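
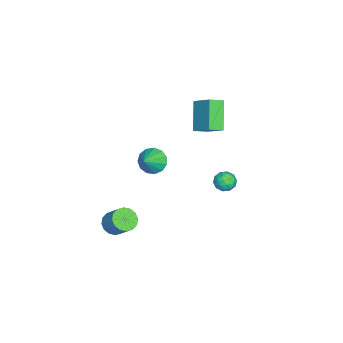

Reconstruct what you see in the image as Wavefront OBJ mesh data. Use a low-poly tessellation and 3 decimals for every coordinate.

v 0.534 -1.935 0.841
v 1.061 -2.157 0.083
v 1.766 -2.145 1.759
v 1.104 -1.627 0.147
v 0.965 -1.195 0.431
v 0.69 -0.998 0.846
v 0.365 -1.099 1.259
v 0.094 -1.466 1.54
v -0.038 -1.981 1.599
v 0.013 -2.482 1.417
v 0.228 -2.81 1.053
v 0.541 -2.86 0.621
v 0.852 -2.616 0.26
v 2.078 -3.931 -4.321
v 2.821 -4.361 -4.376
v 3.404 -3.499 -3.255
v 2.662 -3.069 -3.199
v 2.863 -4.021 -4.66
v 3.447 -3.159 -3.539
v 2.695 -3.656 -4.853
v 3.279 -2.794 -3.732
v 2.362 -3.365 -4.903
v 2.946 -2.503 -3.782
v 1.953 -3.226 -4.797
v 2.536 -2.364 -3.676
v 1.577 -3.276 -4.563
v 2.161 -2.414 -3.442
v 1.336 -3.501 -4.265
v 1.919 -2.639 -3.144
v 1.293 -3.841 -3.981
v 1.877 -2.979 -2.86
v 1.461 -4.206 -3.788
v 2.045 -3.344 -2.667
v 1.794 -4.497 -3.738
v 2.378 -3.635 -2.617
v 2.204 -4.636 -3.844
v 2.787 -3.774 -2.723
v 2.579 -4.586 -4.078
v 3.163 -3.724 -2.957
v 0.727 2.95 0.876
v 1.35 3.278 1.123
v 1.39 2.202 0.197
v 2.013 2.53 0.444
v 1.6 2.116 0.908
v 1.19 2.578 1.327
v 1.55 2.902 -0.007
v 1.14 3.364 0.412
v 1.859 3.248 0.577
v 1.89 2.762 1.143
v 0.85 2.718 0.177
v 0.881 2.232 0.743
v 0.98 3.18 1.059
v 1.76 2.3 0.261
v 1.517 2.057 0.534
v 1.883 2.25 0.679
v 0.886 2.768 1.179
v 1.253 2.961 1.325
v 1.399 2.278 1.198
v 1.487 2.519 -0.005
v 1.854 2.712 0.141
v 0.857 3.23 0.641
v 1.223 3.423 0.786
v 1.341 3.202 0.122
v 1.646 3.355 0.884
v 2.035 2.915 0.485
v 1.763 3.134 0.219
v 1.522 3.406 0.466
v 1.664 3.069 1.216
v 2.053 2.63 0.817
v 1.811 2.386 1.09
v 1.57 2.658 1.336
v 1.963 3.052 0.895
v 0.687 2.85 0.503
v 1.076 2.411 0.104
v 1.17 2.822 -0.016
v 0.929 3.094 0.23
v 0.705 2.565 0.835
v 1.094 2.125 0.436
v 1.218 2.074 0.854
v 0.977 2.346 1.101
v 0.777 2.428 0.425
v -3.391 0.473 3.788
v -2.572 1.653 4.806
v -1.94 0.825 2.214
v -1.122 2.005 3.231
v -2.798 -0.265 4.169
v -1.98 0.915 5.186
v -1.348 0.087 2.594
v -0.529 1.267 3.612
f 2 1 4
f 2 4 3
f 4 1 5
f 4 5 3
f 5 1 6
f 5 6 3
f 6 1 7
f 6 7 3
f 7 1 8
f 7 8 3
f 8 1 9
f 8 9 3
f 9 1 10
f 9 10 3
f 10 1 11
f 10 11 3
f 11 1 12
f 11 12 3
f 12 1 13
f 12 13 3
f 13 1 2
f 13 2 3
f 15 14 18
f 15 18 16
f 16 18 19
f 16 19 17
f 18 14 20
f 18 20 19
f 19 20 21
f 19 21 17
f 20 14 22
f 20 22 21
f 21 22 23
f 21 23 17
f 22 14 24
f 22 24 23
f 23 24 25
f 23 25 17
f 24 14 26
f 24 26 25
f 25 26 27
f 25 27 17
f 26 14 28
f 26 28 27
f 27 28 29
f 27 29 17
f 28 14 30
f 28 30 29
f 29 30 31
f 29 31 17
f 30 14 32
f 30 32 31
f 31 32 33
f 31 33 17
f 32 14 34
f 32 34 33
f 33 34 35
f 33 35 17
f 34 14 36
f 34 36 35
f 35 36 37
f 35 37 17
f 36 14 38
f 36 38 37
f 37 38 39
f 37 39 17
f 38 14 15
f 38 15 39
f 39 15 16
f 39 16 17
f 40 77 56
f 77 51 80
f 56 80 45
f 77 80 56
f 40 56 52
f 56 45 57
f 52 57 41
f 56 57 52
f 40 52 61
f 52 41 62
f 61 62 47
f 52 62 61
f 40 61 73
f 61 47 76
f 73 76 50
f 61 76 73
f 40 73 77
f 73 50 81
f 77 81 51
f 73 81 77
f 41 57 68
f 57 45 71
f 68 71 49
f 57 71 68
f 45 80 58
f 80 51 79
f 58 79 44
f 80 79 58
f 51 81 78
f 81 50 74
f 78 74 42
f 81 74 78
f 50 76 75
f 76 47 63
f 75 63 46
f 76 63 75
f 47 62 67
f 62 41 64
f 67 64 48
f 62 64 67
f 43 69 55
f 69 49 70
f 55 70 44
f 69 70 55
f 43 55 53
f 55 44 54
f 53 54 42
f 55 54 53
f 43 53 60
f 53 42 59
f 60 59 46
f 53 59 60
f 43 60 65
f 60 46 66
f 65 66 48
f 60 66 65
f 43 65 69
f 65 48 72
f 69 72 49
f 65 72 69
f 44 70 58
f 70 49 71
f 58 71 45
f 70 71 58
f 42 54 78
f 54 44 79
f 78 79 51
f 54 79 78
f 46 59 75
f 59 42 74
f 75 74 50
f 59 74 75
f 48 66 67
f 66 46 63
f 67 63 47
f 66 63 67
f 49 72 68
f 72 48 64
f 68 64 41
f 72 64 68
f 83 85 82
f 86 83 82
f 82 85 84
f 84 86 82
f 83 89 85
f 87 83 86
f 87 89 83
f 85 89 84
f 88 86 84
f 84 89 88
f 88 87 86
f 89 87 88



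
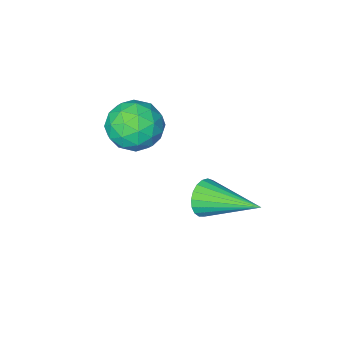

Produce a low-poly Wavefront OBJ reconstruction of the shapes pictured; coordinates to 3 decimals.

v 2.465 -2.179 -1.959
v 3.217 -1.682 -1.751
v 3.303 -3.418 -2.029
v 4.055 -2.921 -1.821
v 3.398 -3.056 -1.183
v 2.88 -2.29 -1.14
v 3.64 -2.81 -2.64
v 3.122 -2.044 -2.597
v 3.943 -2.072 -2.172
v 3.794 -2.224 -1.271
v 2.726 -2.876 -2.509
v 2.577 -3.028 -1.608
v 2.767 -1.822 -1.849
v 3.753 -3.278 -1.931
v 3.367 -3.357 -1.556
v 3.809 -3.065 -1.434
v 2.57 -2.179 -1.49
v 3.012 -1.887 -1.367
v 3.118 -2.694 -1.034
v 3.508 -3.213 -2.413
v 3.95 -2.921 -2.29
v 2.711 -2.035 -2.346
v 3.153 -1.743 -2.224
v 3.402 -2.406 -2.746
v 3.636 -1.759 -1.974
v 4.129 -2.487 -2.015
v 3.885 -2.422 -2.497
v 3.58 -1.972 -2.471
v 3.549 -1.848 -1.445
v 4.041 -2.576 -1.486
v 3.655 -2.655 -1.111
v 3.351 -2.205 -1.085
v 3.975 -2.077 -1.692
v 2.479 -2.524 -2.294
v 2.971 -3.252 -2.335
v 3.169 -2.895 -2.695
v 2.865 -2.445 -2.669
v 2.391 -2.613 -1.765
v 2.884 -3.341 -1.806
v 2.94 -3.128 -1.309
v 2.635 -2.678 -1.283
v 2.545 -3.023 -2.088
v 2.278 -0.357 -3.984
v 2.462 -0.074 -4.539
v 1.502 1.337 -3.376
v 2.215 -0.164 -4.601
v 1.979 -0.288 -4.557
v 1.795 -0.424 -4.413
v 1.694 -0.549 -4.196
v 1.694 -0.64 -3.941
v 1.796 -0.682 -3.694
v 1.98 -0.668 -3.497
v 2.216 -0.6 -3.384
v 2.463 -0.491 -3.375
v 2.678 -0.358 -3.471
v 2.824 -0.225 -3.656
v 2.875 -0.115 -3.897
v 2.823 -0.046 -4.154
v 2.677 -0.032 -4.381
f 1 38 17
f 38 12 41
f 17 41 6
f 38 41 17
f 1 17 13
f 17 6 18
f 13 18 2
f 17 18 13
f 1 13 22
f 13 2 23
f 22 23 8
f 13 23 22
f 1 22 34
f 22 8 37
f 34 37 11
f 22 37 34
f 1 34 38
f 34 11 42
f 38 42 12
f 34 42 38
f 2 18 29
f 18 6 32
f 29 32 10
f 18 32 29
f 6 41 19
f 41 12 40
f 19 40 5
f 41 40 19
f 12 42 39
f 42 11 35
f 39 35 3
f 42 35 39
f 11 37 36
f 37 8 24
f 36 24 7
f 37 24 36
f 8 23 28
f 23 2 25
f 28 25 9
f 23 25 28
f 4 30 16
f 30 10 31
f 16 31 5
f 30 31 16
f 4 16 14
f 16 5 15
f 14 15 3
f 16 15 14
f 4 14 21
f 14 3 20
f 21 20 7
f 14 20 21
f 4 21 26
f 21 7 27
f 26 27 9
f 21 27 26
f 4 26 30
f 26 9 33
f 30 33 10
f 26 33 30
f 5 31 19
f 31 10 32
f 19 32 6
f 31 32 19
f 3 15 39
f 15 5 40
f 39 40 12
f 15 40 39
f 7 20 36
f 20 3 35
f 36 35 11
f 20 35 36
f 9 27 28
f 27 7 24
f 28 24 8
f 27 24 28
f 10 33 29
f 33 9 25
f 29 25 2
f 33 25 29
f 44 43 46
f 44 46 45
f 46 43 47
f 46 47 45
f 47 43 48
f 47 48 45
f 48 43 49
f 48 49 45
f 49 43 50
f 49 50 45
f 50 43 51
f 50 51 45
f 51 43 52
f 51 52 45
f 52 43 53
f 52 53 45
f 53 43 54
f 53 54 45
f 54 43 55
f 54 55 45
f 55 43 56
f 55 56 45
f 56 43 57
f 56 57 45
f 57 43 58
f 57 58 45
f 58 43 59
f 58 59 45
f 59 43 44
f 59 44 45



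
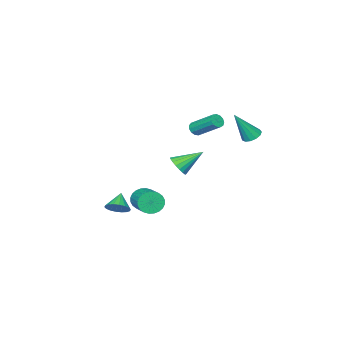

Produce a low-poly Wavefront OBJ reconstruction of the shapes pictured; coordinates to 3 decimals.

v -2.996 2.78 1.377
v -2.439 2.837 1.089
v -2.044 2.32 3.123
v -2.518 3.158 1.217
v -2.75 3.359 1.396
v -3.059 3.377 1.569
v -3.348 3.204 1.681
v -3.526 2.897 1.697
v -3.535 2.553 1.612
v -3.373 2.281 1.452
v -3.091 2.167 1.268
v -2.779 2.247 1.119
v -2.536 2.497 1.052
v -3.601 -2.255 0.063
v -3.28 -1.997 -0.238
v -3.498 -0.447 0.856
v -3.819 -0.705 1.157
v -3.542 -1.957 -0.347
v -3.761 -0.407 0.747
v -3.824 -2.012 -0.326
v -4.042 -0.462 0.768
v -4.034 -2.144 -0.182
v -4.253 -0.593 0.913
v -4.107 -2.311 0.041
v -4.326 -0.761 1.135
v -4.019 -2.46 0.27
v -4.238 -0.91 1.364
v -3.799 -2.544 0.433
v -4.017 -0.994 1.528
v -3.515 -2.537 0.479
v -3.734 -0.987 1.573
v -3.259 -2.44 0.393
v -3.477 -0.89 1.487
v -3.111 -2.284 0.202
v -3.329 -0.734 1.296
v -3.119 -2.119 -0.033
v -3.337 -0.569 1.061
v -2.17 -2.247 -2.511
v -1.614 -1.86 -2.144
v -3.41 -1.433 -1.489
v -1.693 -1.652 -2.404
v -1.865 -1.562 -2.686
v -2.099 -1.607 -2.933
v -2.346 -1.778 -3.096
v -2.559 -2.043 -3.144
v -2.694 -2.348 -3.066
v -2.726 -2.633 -2.878
v -2.648 -2.841 -2.617
v -2.475 -2.931 -2.336
v -2.242 -2.886 -2.088
v -1.995 -2.715 -1.925
v -1.782 -2.45 -1.878
v -1.646 -2.145 -1.956
v 3.586 1.049 -1.955
v 3.824 0.695 -1.327
v 4.553 2.056 -0.836
v 4.314 2.411 -1.465
v 4.049 0.642 -1.512
v 4.778 2.003 -1.022
v 4.204 0.65 -1.765
v 4.932 2.011 -1.275
v 4.264 0.719 -2.047
v 4.993 2.08 -1.557
v 4.221 0.839 -2.315
v 4.95 2.2 -1.825
v 4.081 0.99 -2.528
v 4.81 2.352 -2.038
v 3.866 1.151 -2.654
v 4.595 2.512 -2.164
v 3.608 1.296 -2.674
v 4.337 2.657 -2.183
v 3.347 1.404 -2.584
v 4.076 2.765 -2.093
v 3.122 1.457 -2.398
v 3.851 2.818 -1.908
v 2.968 1.449 -2.145
v 3.696 2.81 -1.655
v 2.907 1.38 -1.863
v 3.636 2.741 -1.373
v 2.95 1.26 -1.595
v 3.679 2.621 -1.105
v 3.09 1.108 -1.382
v 3.819 2.47 -0.892
v 3.305 0.948 -1.256
v 4.034 2.309 -0.766
v 3.563 0.803 -1.237
v 4.292 2.164 -0.746
v 2.487 -2.312 -4.33
v 2.952 -2.123 -3.772
v 1.753 -2.808 -3.55
v 2.75 -1.858 -3.794
v 2.496 -1.683 -3.921
v 2.24 -1.632 -4.129
v 2.033 -1.716 -4.377
v 1.916 -1.918 -4.616
v 1.912 -2.198 -4.798
v 2.022 -2.5 -4.887
v 2.224 -2.765 -4.866
v 2.478 -2.94 -4.739
v 2.733 -2.991 -4.53
v 2.94 -2.907 -4.282
v 3.057 -2.706 -4.044
v 3.062 -2.426 -3.862
f 2 1 4
f 2 4 3
f 4 1 5
f 4 5 3
f 5 1 6
f 5 6 3
f 6 1 7
f 6 7 3
f 7 1 8
f 7 8 3
f 8 1 9
f 8 9 3
f 9 1 10
f 9 10 3
f 10 1 11
f 10 11 3
f 11 1 12
f 11 12 3
f 12 1 13
f 12 13 3
f 13 1 2
f 13 2 3
f 15 14 18
f 15 18 16
f 16 18 19
f 16 19 17
f 18 14 20
f 18 20 19
f 19 20 21
f 19 21 17
f 20 14 22
f 20 22 21
f 21 22 23
f 21 23 17
f 22 14 24
f 22 24 23
f 23 24 25
f 23 25 17
f 24 14 26
f 24 26 25
f 25 26 27
f 25 27 17
f 26 14 28
f 26 28 27
f 27 28 29
f 27 29 17
f 28 14 30
f 28 30 29
f 29 30 31
f 29 31 17
f 30 14 32
f 30 32 31
f 31 32 33
f 31 33 17
f 32 14 34
f 32 34 33
f 33 34 35
f 33 35 17
f 34 14 36
f 34 36 35
f 35 36 37
f 35 37 17
f 36 14 15
f 36 15 37
f 37 15 16
f 37 16 17
f 39 38 41
f 39 41 40
f 41 38 42
f 41 42 40
f 42 38 43
f 42 43 40
f 43 38 44
f 43 44 40
f 44 38 45
f 44 45 40
f 45 38 46
f 45 46 40
f 46 38 47
f 46 47 40
f 47 38 48
f 47 48 40
f 48 38 49
f 48 49 40
f 49 38 50
f 49 50 40
f 50 38 51
f 50 51 40
f 51 38 52
f 51 52 40
f 52 38 53
f 52 53 40
f 53 38 39
f 53 39 40
f 55 54 58
f 55 58 56
f 56 58 59
f 56 59 57
f 58 54 60
f 58 60 59
f 59 60 61
f 59 61 57
f 60 54 62
f 60 62 61
f 61 62 63
f 61 63 57
f 62 54 64
f 62 64 63
f 63 64 65
f 63 65 57
f 64 54 66
f 64 66 65
f 65 66 67
f 65 67 57
f 66 54 68
f 66 68 67
f 67 68 69
f 67 69 57
f 68 54 70
f 68 70 69
f 69 70 71
f 69 71 57
f 70 54 72
f 70 72 71
f 71 72 73
f 71 73 57
f 72 54 74
f 72 74 73
f 73 74 75
f 73 75 57
f 74 54 76
f 74 76 75
f 75 76 77
f 75 77 57
f 76 54 78
f 76 78 77
f 77 78 79
f 77 79 57
f 78 54 80
f 78 80 79
f 79 80 81
f 79 81 57
f 80 54 82
f 80 82 81
f 81 82 83
f 81 83 57
f 82 54 84
f 82 84 83
f 83 84 85
f 83 85 57
f 84 54 86
f 84 86 85
f 85 86 87
f 85 87 57
f 86 54 55
f 86 55 87
f 87 55 56
f 87 56 57
f 89 88 91
f 89 91 90
f 91 88 92
f 91 92 90
f 92 88 93
f 92 93 90
f 93 88 94
f 93 94 90
f 94 88 95
f 94 95 90
f 95 88 96
f 95 96 90
f 96 88 97
f 96 97 90
f 97 88 98
f 97 98 90
f 98 88 99
f 98 99 90
f 99 88 100
f 99 100 90
f 100 88 101
f 100 101 90
f 101 88 102
f 101 102 90
f 102 88 103
f 102 103 90
f 103 88 89
f 103 89 90



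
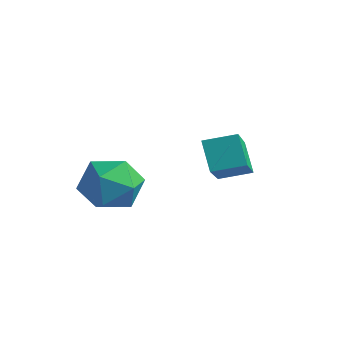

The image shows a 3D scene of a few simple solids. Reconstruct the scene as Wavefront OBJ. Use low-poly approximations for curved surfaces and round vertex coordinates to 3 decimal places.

v -0.554 3.372 1.035
v 0.51 2.049 2.167
v -1.132 3.616 1.865
v -0.068 2.293 2.996
v 0.068 4.067 1.264
v 1.132 2.744 2.395
v -0.51 4.311 2.093
v 0.554 2.988 3.225
v -2.624 1.815 0.328
v -1.911 2.01 0.968
v -2.749 0.35 0.912
v -2.036 0.545 1.552
v -2.906 0.981 1.642
v -2.829 1.887 1.281
v -1.831 0.473 0.599
v -1.754 1.379 0.238
v -1.421 1.18 1.136
v -2.086 1.494 1.781
v -2.574 0.866 0.099
v -3.239 1.18 0.744
f 2 4 1
f 5 2 1
f 1 4 3
f 3 5 1
f 2 8 4
f 6 2 5
f 6 8 2
f 4 8 3
f 7 5 3
f 3 8 7
f 7 6 5
f 8 6 7
f 9 20 14
f 9 14 10
f 9 10 16
f 9 16 19
f 9 19 20
f 10 14 18
f 14 20 13
f 20 19 11
f 19 16 15
f 16 10 17
f 12 18 13
f 12 13 11
f 12 11 15
f 12 15 17
f 12 17 18
f 13 18 14
f 11 13 20
f 15 11 19
f 17 15 16
f 18 17 10



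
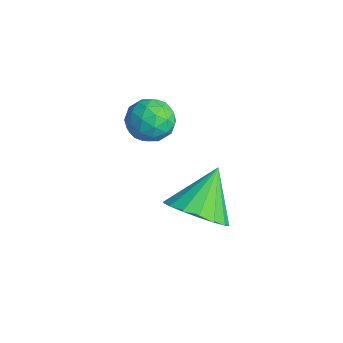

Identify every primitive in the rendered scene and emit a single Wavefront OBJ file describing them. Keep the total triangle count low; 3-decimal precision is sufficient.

v -4.019 -3.089 2.42
v -3.552 -3.562 2.057
v -4.208 -3.938 3.283
v -3.741 -4.411 2.92
v -3.466 -3.792 3.257
v -3.349 -3.267 2.724
v -4.411 -4.233 2.616
v -4.294 -3.708 2.083
v -3.794 -4.269 2.178
v -3.21 -3.996 2.575
v -4.55 -3.504 2.765
v -3.966 -3.231 3.162
v -3.769 -3.251 2.163
v -3.991 -4.249 3.177
v -3.829 -3.885 3.375
v -3.555 -4.163 3.162
v -3.65 -3.078 2.555
v -3.375 -3.355 2.342
v -3.324 -3.49 3.047
v -4.385 -4.145 2.998
v -4.11 -4.422 2.785
v -4.205 -3.337 2.178
v -3.931 -3.615 1.965
v -4.436 -4.01 2.293
v -3.637 -3.944 2.021
v -3.748 -4.443 2.528
v -4.142 -4.339 2.349
v -4.073 -4.03 2.036
v -3.293 -3.784 2.254
v -3.404 -4.283 2.761
v -3.243 -3.919 2.959
v -3.174 -3.61 2.646
v -3.436 -4.199 2.325
v -4.356 -3.217 2.579
v -4.467 -3.716 3.086
v -4.586 -3.89 2.694
v -4.517 -3.581 2.381
v -4.012 -3.057 2.812
v -4.123 -3.556 3.319
v -3.687 -3.47 3.304
v -3.618 -3.161 2.991
v -4.324 -3.301 3.015
v -0.95 -3.868 1.148
v -0.299 -3.207 0.901
v -1.53 -2.892 2.232
v -0.657 -3.116 0.628
v -1.082 -3.198 0.474
v -1.477 -3.433 0.474
v -1.751 -3.768 0.629
v -1.841 -4.125 0.902
v -1.728 -4.424 1.232
v -1.436 -4.596 1.543
v -1.033 -4.6 1.763
v -0.61 -4.437 1.843
v -0.266 -4.144 1.763
v -0.078 -3.787 1.542
v -0.09 -3.449 1.231
f 1 38 17
f 38 12 41
f 17 41 6
f 38 41 17
f 1 17 13
f 17 6 18
f 13 18 2
f 17 18 13
f 1 13 22
f 13 2 23
f 22 23 8
f 13 23 22
f 1 22 34
f 22 8 37
f 34 37 11
f 22 37 34
f 1 34 38
f 34 11 42
f 38 42 12
f 34 42 38
f 2 18 29
f 18 6 32
f 29 32 10
f 18 32 29
f 6 41 19
f 41 12 40
f 19 40 5
f 41 40 19
f 12 42 39
f 42 11 35
f 39 35 3
f 42 35 39
f 11 37 36
f 37 8 24
f 36 24 7
f 37 24 36
f 8 23 28
f 23 2 25
f 28 25 9
f 23 25 28
f 4 30 16
f 30 10 31
f 16 31 5
f 30 31 16
f 4 16 14
f 16 5 15
f 14 15 3
f 16 15 14
f 4 14 21
f 14 3 20
f 21 20 7
f 14 20 21
f 4 21 26
f 21 7 27
f 26 27 9
f 21 27 26
f 4 26 30
f 26 9 33
f 30 33 10
f 26 33 30
f 5 31 19
f 31 10 32
f 19 32 6
f 31 32 19
f 3 15 39
f 15 5 40
f 39 40 12
f 15 40 39
f 7 20 36
f 20 3 35
f 36 35 11
f 20 35 36
f 9 27 28
f 27 7 24
f 28 24 8
f 27 24 28
f 10 33 29
f 33 9 25
f 29 25 2
f 33 25 29
f 44 43 46
f 44 46 45
f 46 43 47
f 46 47 45
f 47 43 48
f 47 48 45
f 48 43 49
f 48 49 45
f 49 43 50
f 49 50 45
f 50 43 51
f 50 51 45
f 51 43 52
f 51 52 45
f 52 43 53
f 52 53 45
f 53 43 54
f 53 54 45
f 54 43 55
f 54 55 45
f 55 43 56
f 55 56 45
f 56 43 57
f 56 57 45
f 57 43 44
f 57 44 45



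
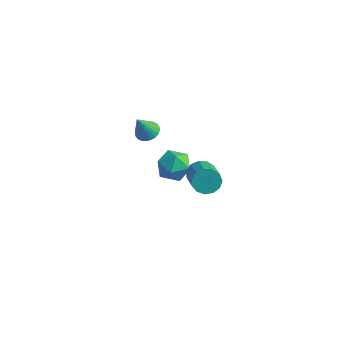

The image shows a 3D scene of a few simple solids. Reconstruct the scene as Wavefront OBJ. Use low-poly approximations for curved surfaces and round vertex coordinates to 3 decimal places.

v -3.566 0.639 0.403
v -2.802 0.485 0.377
v -3.674 -0.159 1.957
v -2.804 0.756 0.516
v -2.921 1.009 0.637
v -3.136 1.205 0.724
v -3.418 1.316 0.761
v -3.721 1.323 0.744
v -4.002 1.227 0.675
v -4.215 1.04 0.565
v -4.331 0.793 0.43
v -4.329 0.522 0.291
v -4.212 0.269 0.169
v -3.997 0.073 0.083
v -3.715 -0.038 0.045
v -3.412 -0.045 0.062
v -3.131 0.051 0.131
v -2.917 0.238 0.242
v 3.188 -2.649 2.654
v 3.811 -2.274 2.213
v 5.154 -3.456 3.105
v 4.532 -3.831 3.546
v 3.763 -2.023 2.618
v 5.106 -3.206 3.511
v 3.532 -1.971 3.035
v 4.875 -3.154 3.927
v 3.192 -2.134 3.33
v 4.536 -3.317 4.223
v 2.851 -2.461 3.411
v 4.195 -3.643 4.303
v 2.617 -2.847 3.251
v 3.961 -4.029 4.144
v 2.564 -3.17 2.902
v 3.908 -4.353 3.794
v 2.71 -3.328 2.474
v 4.053 -4.511 3.366
v 3.007 -3.27 2.103
v 4.351 -4.453 2.995
v 3.362 -3.015 1.907
v 4.706 -4.198 2.799
v 3.662 -2.643 1.948
v 5.005 -3.826 2.84
v -2.588 0.459 -1.866
v -2.26 0.973 -0.847
v -0.74 0.207 -2.333
v -0.412 0.721 -1.314
v -0.936 -0.345 -1.3
v -2.078 -0.189 -1.011
v -0.922 1.369 -2.169
v -2.064 1.525 -1.88
v -1.23 1.536 -1.033
v -1.239 0.476 -0.496
v -1.761 0.704 -2.684
v -1.77 -0.356 -2.147
f 2 1 4
f 2 4 3
f 4 1 5
f 4 5 3
f 5 1 6
f 5 6 3
f 6 1 7
f 6 7 3
f 7 1 8
f 7 8 3
f 8 1 9
f 8 9 3
f 9 1 10
f 9 10 3
f 10 1 11
f 10 11 3
f 11 1 12
f 11 12 3
f 12 1 13
f 12 13 3
f 13 1 14
f 13 14 3
f 14 1 15
f 14 15 3
f 15 1 16
f 15 16 3
f 16 1 17
f 16 17 3
f 17 1 18
f 17 18 3
f 18 1 2
f 18 2 3
f 20 19 23
f 20 23 21
f 21 23 24
f 21 24 22
f 23 19 25
f 23 25 24
f 24 25 26
f 24 26 22
f 25 19 27
f 25 27 26
f 26 27 28
f 26 28 22
f 27 19 29
f 27 29 28
f 28 29 30
f 28 30 22
f 29 19 31
f 29 31 30
f 30 31 32
f 30 32 22
f 31 19 33
f 31 33 32
f 32 33 34
f 32 34 22
f 33 19 35
f 33 35 34
f 34 35 36
f 34 36 22
f 35 19 37
f 35 37 36
f 36 37 38
f 36 38 22
f 37 19 39
f 37 39 38
f 38 39 40
f 38 40 22
f 39 19 41
f 39 41 40
f 40 41 42
f 40 42 22
f 41 19 20
f 41 20 42
f 42 20 21
f 42 21 22
f 43 54 48
f 43 48 44
f 43 44 50
f 43 50 53
f 43 53 54
f 44 48 52
f 48 54 47
f 54 53 45
f 53 50 49
f 50 44 51
f 46 52 47
f 46 47 45
f 46 45 49
f 46 49 51
f 46 51 52
f 47 52 48
f 45 47 54
f 49 45 53
f 51 49 50
f 52 51 44



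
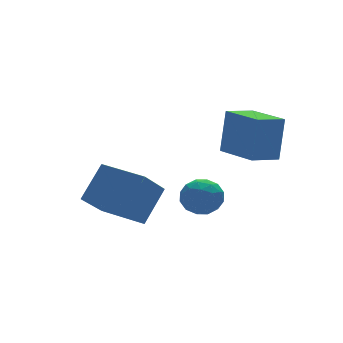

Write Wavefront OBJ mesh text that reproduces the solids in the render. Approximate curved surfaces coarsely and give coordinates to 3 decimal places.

v 0.446 2.514 -1.811
v 1.188 2.398 -1.153
v -0.188 1.102 -1.347
v 0.554 0.986 -0.689
v -0.134 1.695 -0.545
v 0.258 2.568 -0.832
v 0.742 0.932 -1.668
v 1.134 1.805 -1.955
v 1.371 1.42 -1.064
v 0.829 1.891 -0.37
v 0.171 1.609 -2.13
v -0.371 2.08 -1.436
v 0.873 2.58 -1.523
v 0.127 0.92 -0.977
v -0.277 1.337 -0.893
v 0.159 1.268 -0.506
v 0.326 2.68 -1.334
v 0.762 2.612 -0.947
v -0.015 2.198 -0.59
v 0.238 0.888 -1.553
v 0.674 0.82 -1.166
v 0.841 2.232 -1.994
v 1.277 2.163 -1.607
v 1.015 1.302 -1.91
v 1.416 1.937 -1.084
v 1.044 1.107 -0.811
v 1.155 1.075 -1.386
v 1.385 1.588 -1.555
v 1.098 2.214 -0.676
v 0.725 1.384 -0.403
v 0.321 1.801 -0.318
v 0.551 2.314 -0.487
v 1.206 1.639 -0.624
v 0.275 2.116 -2.097
v -0.098 1.286 -1.824
v 0.449 1.186 -2.013
v 0.679 1.699 -2.182
v -0.044 2.393 -1.689
v -0.416 1.563 -1.416
v -0.385 1.912 -0.945
v -0.155 2.425 -1.114
v -0.206 1.861 -1.876
v 0.824 -1.538 2.269
v 1.284 -1.204 4.291
v 0.626 0.541 1.97
v 1.086 0.876 3.992
v 2.174 -1.456 1.948
v 2.634 -1.121 3.97
v 1.976 0.624 1.649
v 2.436 0.958 3.671
v -1.907 2.347 -2.495
v -3.256 1.595 -1.072
v -2.876 4.308 -2.376
v -4.224 3.555 -0.953
v -0.636 2.885 -1.007
v -1.984 2.132 0.416
v -1.604 4.845 -0.888
v -2.953 4.093 0.535
f 1 38 17
f 38 12 41
f 17 41 6
f 38 41 17
f 1 17 13
f 17 6 18
f 13 18 2
f 17 18 13
f 1 13 22
f 13 2 23
f 22 23 8
f 13 23 22
f 1 22 34
f 22 8 37
f 34 37 11
f 22 37 34
f 1 34 38
f 34 11 42
f 38 42 12
f 34 42 38
f 2 18 29
f 18 6 32
f 29 32 10
f 18 32 29
f 6 41 19
f 41 12 40
f 19 40 5
f 41 40 19
f 12 42 39
f 42 11 35
f 39 35 3
f 42 35 39
f 11 37 36
f 37 8 24
f 36 24 7
f 37 24 36
f 8 23 28
f 23 2 25
f 28 25 9
f 23 25 28
f 4 30 16
f 30 10 31
f 16 31 5
f 30 31 16
f 4 16 14
f 16 5 15
f 14 15 3
f 16 15 14
f 4 14 21
f 14 3 20
f 21 20 7
f 14 20 21
f 4 21 26
f 21 7 27
f 26 27 9
f 21 27 26
f 4 26 30
f 26 9 33
f 30 33 10
f 26 33 30
f 5 31 19
f 31 10 32
f 19 32 6
f 31 32 19
f 3 15 39
f 15 5 40
f 39 40 12
f 15 40 39
f 7 20 36
f 20 3 35
f 36 35 11
f 20 35 36
f 9 27 28
f 27 7 24
f 28 24 8
f 27 24 28
f 10 33 29
f 33 9 25
f 29 25 2
f 33 25 29
f 44 46 43
f 47 44 43
f 43 46 45
f 45 47 43
f 44 50 46
f 48 44 47
f 48 50 44
f 46 50 45
f 49 47 45
f 45 50 49
f 49 48 47
f 50 48 49
f 52 54 51
f 55 52 51
f 51 54 53
f 53 55 51
f 52 58 54
f 56 52 55
f 56 58 52
f 54 58 53
f 57 55 53
f 53 58 57
f 57 56 55
f 58 56 57



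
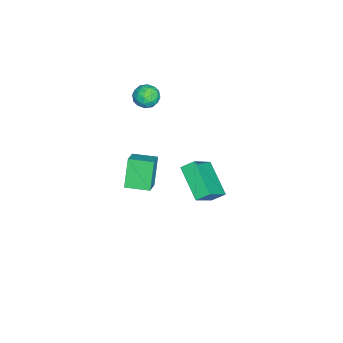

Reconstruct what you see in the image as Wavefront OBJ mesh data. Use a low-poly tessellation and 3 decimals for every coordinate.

v 3.398 1.127 3.033
v 3.227 1.785 3.509
v 2.167 1.655 1.86
v 1.996 2.313 2.336
v 4.804 2.207 2.044
v 4.633 2.865 2.52
v 3.573 2.735 0.871
v 3.402 3.393 1.347
v -3.336 -1.774 2.575
v -2.666 -1.497 2.291
v -3.234 -2.783 1.829
v -2.564 -2.506 1.545
v -2.602 -2.754 2.281
v -2.665 -2.131 2.743
v -3.235 -2.149 1.377
v -3.298 -1.526 1.839
v -2.604 -1.729 1.551
v -2.213 -2.102 2.11
v -3.687 -2.178 2.01
v -3.296 -2.551 2.569
v -3.01 -1.547 2.499
v -2.89 -2.733 1.621
v -2.912 -2.879 2.054
v -2.518 -2.716 1.888
v -3.009 -1.92 2.764
v -2.616 -1.756 2.597
v -2.577 -2.495 2.591
v -3.284 -2.524 1.523
v -2.891 -2.36 1.356
v -3.382 -1.564 2.232
v -2.988 -1.401 2.066
v -3.323 -1.785 1.529
v -2.58 -1.52 1.897
v -2.52 -2.113 1.458
v -2.915 -1.904 1.36
v -2.952 -1.537 1.631
v -2.35 -1.74 2.225
v -2.29 -2.333 1.787
v -2.312 -2.479 2.22
v -2.349 -2.112 2.491
v -2.313 -1.876 1.79
v -3.61 -1.947 2.333
v -3.55 -2.54 1.895
v -3.551 -2.168 1.629
v -3.588 -1.801 1.9
v -3.38 -2.167 2.662
v -3.32 -2.76 2.223
v -2.948 -2.743 2.489
v -2.985 -2.376 2.76
v -3.587 -2.404 2.33
v -1.874 -2.662 -2.004
v -0.692 -2.588 -1.258
v -1.943 -1.294 -2.028
v -0.761 -1.22 -1.282
v -0.919 -2.64 -3.518
v 0.263 -2.566 -2.772
v -0.988 -1.272 -3.542
v 0.194 -1.198 -2.796
f 2 4 1
f 5 2 1
f 1 4 3
f 3 5 1
f 2 8 4
f 6 2 5
f 6 8 2
f 4 8 3
f 7 5 3
f 3 8 7
f 7 6 5
f 8 6 7
f 9 46 25
f 46 20 49
f 25 49 14
f 46 49 25
f 9 25 21
f 25 14 26
f 21 26 10
f 25 26 21
f 9 21 30
f 21 10 31
f 30 31 16
f 21 31 30
f 9 30 42
f 30 16 45
f 42 45 19
f 30 45 42
f 9 42 46
f 42 19 50
f 46 50 20
f 42 50 46
f 10 26 37
f 26 14 40
f 37 40 18
f 26 40 37
f 14 49 27
f 49 20 48
f 27 48 13
f 49 48 27
f 20 50 47
f 50 19 43
f 47 43 11
f 50 43 47
f 19 45 44
f 45 16 32
f 44 32 15
f 45 32 44
f 16 31 36
f 31 10 33
f 36 33 17
f 31 33 36
f 12 38 24
f 38 18 39
f 24 39 13
f 38 39 24
f 12 24 22
f 24 13 23
f 22 23 11
f 24 23 22
f 12 22 29
f 22 11 28
f 29 28 15
f 22 28 29
f 12 29 34
f 29 15 35
f 34 35 17
f 29 35 34
f 12 34 38
f 34 17 41
f 38 41 18
f 34 41 38
f 13 39 27
f 39 18 40
f 27 40 14
f 39 40 27
f 11 23 47
f 23 13 48
f 47 48 20
f 23 48 47
f 15 28 44
f 28 11 43
f 44 43 19
f 28 43 44
f 17 35 36
f 35 15 32
f 36 32 16
f 35 32 36
f 18 41 37
f 41 17 33
f 37 33 10
f 41 33 37
f 52 54 51
f 55 52 51
f 51 54 53
f 53 55 51
f 52 58 54
f 56 52 55
f 56 58 52
f 54 58 53
f 57 55 53
f 53 58 57
f 57 56 55
f 58 56 57



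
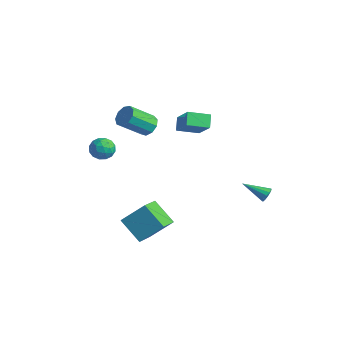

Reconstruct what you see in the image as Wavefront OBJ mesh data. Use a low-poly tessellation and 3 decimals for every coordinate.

v 1.916 -3.401 -4.865
v 0.45 -3.609 -3.723
v 2.71 -2.238 -3.634
v 1.243 -2.446 -2.492
v 2.777 -4.874 -4.028
v 1.31 -5.082 -2.886
v 3.57 -3.711 -2.797
v 2.104 -3.919 -1.655
v -2.694 0.297 0.822
v -2.313 0.689 1.406
v -2.785 -0.786 2.703
v -3.166 -1.177 2.118
v -2.838 0.843 1.389
v -3.311 -0.632 2.686
v -3.296 0.741 1.107
v -3.768 -0.734 2.403
v -3.472 0.431 0.691
v -3.944 -1.043 1.988
v -3.284 0.059 0.336
v -3.756 -1.415 1.633
v -2.82 -0.201 0.209
v -3.292 -1.676 1.506
v -2.297 -0.228 0.368
v -2.769 -1.703 1.665
v -1.96 -0.01 0.74
v -2.432 -1.485 2.036
v -1.966 0.353 1.149
v -2.439 -1.122 2.446
v -3.442 -2.499 0.314
v -3.017 -2.538 -0.423
v -2.803 -3.642 0.743
v -2.378 -3.681 0.006
v -2.208 -3.06 0.563
v -2.602 -2.353 0.298
v -3.218 -3.827 0.022
v -3.612 -3.12 -0.243
v -2.878 -3.359 -0.604
v -2.254 -2.885 -0.269
v -3.566 -3.295 0.589
v -2.942 -2.821 0.924
v -3.285 -2.418 -0.092
v -2.535 -3.762 0.412
v -2.435 -3.397 0.74
v -2.185 -3.42 0.306
v -3.042 -2.309 0.332
v -2.792 -2.333 -0.101
v -2.317 -2.64 0.478
v -3.028 -3.847 0.421
v -2.778 -3.871 -0.012
v -3.635 -2.76 0.014
v -3.385 -2.783 -0.42
v -3.503 -3.54 -0.158
v -2.954 -2.923 -0.631
v -2.579 -3.595 -0.379
v -3.072 -3.681 -0.37
v -3.304 -3.265 -0.526
v -2.587 -2.645 -0.435
v -2.212 -3.317 -0.183
v -2.112 -2.952 0.145
v -2.344 -2.537 -0.011
v -2.506 -3.127 -0.541
v -3.608 -2.863 0.503
v -3.233 -3.535 0.755
v -3.476 -3.643 0.331
v -3.708 -3.228 0.175
v -3.241 -2.585 0.699
v -2.866 -3.257 0.951
v -2.516 -2.915 0.846
v -2.748 -2.499 0.69
v -3.314 -3.053 0.861
v -3.997 3.656 -0.617
v -2.585 3.308 0.799
v -3.263 4.918 -1.04
v -1.851 4.571 0.377
v -3.449 3.109 -1.297
v -2.037 2.762 0.12
v -2.715 4.372 -1.719
v -1.303 4.024 -0.303
v 4.318 3.672 -3.187
v 4.636 3.624 -2.754
v 3.102 2.768 -2.393
v 4.474 3.878 -2.713
v 4.262 4.067 -2.823
v 4.068 4.13 -3.049
v 3.953 4.047 -3.318
v 3.954 3.846 -3.546
v 4.071 3.589 -3.66
v 4.266 3.358 -3.624
v 4.477 3.227 -3.449
v 4.638 3.237 -3.191
v 4.698 3.385 -2.932
f 2 4 1
f 5 2 1
f 1 4 3
f 3 5 1
f 2 8 4
f 6 2 5
f 6 8 2
f 4 8 3
f 7 5 3
f 3 8 7
f 7 6 5
f 8 6 7
f 10 9 13
f 10 13 11
f 11 13 14
f 11 14 12
f 13 9 15
f 13 15 14
f 14 15 16
f 14 16 12
f 15 9 17
f 15 17 16
f 16 17 18
f 16 18 12
f 17 9 19
f 17 19 18
f 18 19 20
f 18 20 12
f 19 9 21
f 19 21 20
f 20 21 22
f 20 22 12
f 21 9 23
f 21 23 22
f 22 23 24
f 22 24 12
f 23 9 25
f 23 25 24
f 24 25 26
f 24 26 12
f 25 9 27
f 25 27 26
f 26 27 28
f 26 28 12
f 27 9 10
f 27 10 28
f 28 10 11
f 28 11 12
f 29 66 45
f 66 40 69
f 45 69 34
f 66 69 45
f 29 45 41
f 45 34 46
f 41 46 30
f 45 46 41
f 29 41 50
f 41 30 51
f 50 51 36
f 41 51 50
f 29 50 62
f 50 36 65
f 62 65 39
f 50 65 62
f 29 62 66
f 62 39 70
f 66 70 40
f 62 70 66
f 30 46 57
f 46 34 60
f 57 60 38
f 46 60 57
f 34 69 47
f 69 40 68
f 47 68 33
f 69 68 47
f 40 70 67
f 70 39 63
f 67 63 31
f 70 63 67
f 39 65 64
f 65 36 52
f 64 52 35
f 65 52 64
f 36 51 56
f 51 30 53
f 56 53 37
f 51 53 56
f 32 58 44
f 58 38 59
f 44 59 33
f 58 59 44
f 32 44 42
f 44 33 43
f 42 43 31
f 44 43 42
f 32 42 49
f 42 31 48
f 49 48 35
f 42 48 49
f 32 49 54
f 49 35 55
f 54 55 37
f 49 55 54
f 32 54 58
f 54 37 61
f 58 61 38
f 54 61 58
f 33 59 47
f 59 38 60
f 47 60 34
f 59 60 47
f 31 43 67
f 43 33 68
f 67 68 40
f 43 68 67
f 35 48 64
f 48 31 63
f 64 63 39
f 48 63 64
f 37 55 56
f 55 35 52
f 56 52 36
f 55 52 56
f 38 61 57
f 61 37 53
f 57 53 30
f 61 53 57
f 72 74 71
f 75 72 71
f 71 74 73
f 73 75 71
f 72 78 74
f 76 72 75
f 76 78 72
f 74 78 73
f 77 75 73
f 73 78 77
f 77 76 75
f 78 76 77
f 80 79 82
f 80 82 81
f 82 79 83
f 82 83 81
f 83 79 84
f 83 84 81
f 84 79 85
f 84 85 81
f 85 79 86
f 85 86 81
f 86 79 87
f 86 87 81
f 87 79 88
f 87 88 81
f 88 79 89
f 88 89 81
f 89 79 90
f 89 90 81
f 90 79 91
f 90 91 81
f 91 79 80
f 91 80 81



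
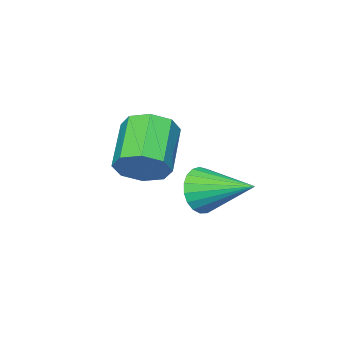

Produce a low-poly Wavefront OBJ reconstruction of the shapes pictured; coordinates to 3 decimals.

v 3.181 1.653 -1.234
v 3.474 1.945 -0.597
v 2.412 1.16 0.252
v 2.119 0.867 -0.386
v 3.051 2.276 -0.82
v 1.989 1.491 0.029
v 2.705 2.242 -1.285
v 1.642 1.457 -0.437
v 2.637 1.863 -1.721
v 1.575 1.078 -0.873
v 2.888 1.36 -1.872
v 1.826 0.575 -1.023
v 3.311 1.029 -1.649
v 2.249 0.244 -0.8
v 3.658 1.063 -1.183
v 2.595 0.278 -0.335
v 3.725 1.442 -0.747
v 2.663 0.657 0.101
v 2.353 2.885 -1.851
v 2.703 3.174 -2.423
v 2.027 4.355 -1.309
v 2.419 3.149 -2.528
v 2.124 3.079 -2.516
v 1.868 2.976 -2.389
v 1.697 2.857 -2.169
v 1.638 2.742 -1.894
v 1.704 2.653 -1.611
v 1.882 2.603 -1.37
v 2.141 2.603 -1.212
v 2.437 2.651 -1.165
v 2.718 2.739 -1.236
v 2.936 2.853 -1.413
v 3.054 2.973 -1.666
v 3.05 3.077 -1.951
v 2.926 3.148 -2.219
f 2 1 5
f 2 5 3
f 3 5 6
f 3 6 4
f 5 1 7
f 5 7 6
f 6 7 8
f 6 8 4
f 7 1 9
f 7 9 8
f 8 9 10
f 8 10 4
f 9 1 11
f 9 11 10
f 10 11 12
f 10 12 4
f 11 1 13
f 11 13 12
f 12 13 14
f 12 14 4
f 13 1 15
f 13 15 14
f 14 15 16
f 14 16 4
f 15 1 17
f 15 17 16
f 16 17 18
f 16 18 4
f 17 1 2
f 17 2 18
f 18 2 3
f 18 3 4
f 20 19 22
f 20 22 21
f 22 19 23
f 22 23 21
f 23 19 24
f 23 24 21
f 24 19 25
f 24 25 21
f 25 19 26
f 25 26 21
f 26 19 27
f 26 27 21
f 27 19 28
f 27 28 21
f 28 19 29
f 28 29 21
f 29 19 30
f 29 30 21
f 30 19 31
f 30 31 21
f 31 19 32
f 31 32 21
f 32 19 33
f 32 33 21
f 33 19 34
f 33 34 21
f 34 19 35
f 34 35 21
f 35 19 20
f 35 20 21



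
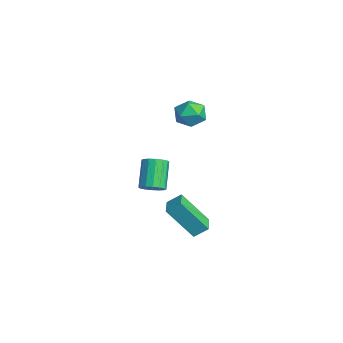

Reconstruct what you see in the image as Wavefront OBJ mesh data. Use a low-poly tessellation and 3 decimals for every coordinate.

v 2.047 -0.938 -1.959
v 2.357 -1.338 -1.568
v 1.383 -0.902 -0.349
v 1.073 -0.502 -0.741
v 2.519 -1.05 -1.542
v 1.545 -0.614 -0.323
v 2.554 -0.732 -1.628
v 1.58 -0.296 -0.409
v 2.453 -0.47 -1.802
v 1.48 -0.033 -0.584
v 2.244 -0.332 -2.019
v 1.27 0.104 -0.8
v 1.981 -0.357 -2.22
v 1.007 0.079 -1.001
v 1.737 -0.538 -2.351
v 0.763 -0.102 -1.132
v 1.575 -0.826 -2.377
v 0.601 -0.39 -1.158
v 1.54 -1.144 -2.291
v 0.566 -0.708 -1.072
v 1.64 -1.407 -2.116
v 0.667 -0.97 -0.898
v 1.85 -1.544 -1.9
v 0.876 -1.108 -0.681
v 2.113 -1.519 -1.699
v 1.139 -1.083 -0.48
v 2.74 0.87 -4.543
v 2.234 -0.306 -2.903
v 2.934 1.522 -4.015
v 2.428 0.346 -2.376
v 3.712 0.534 -4.484
v 3.206 -0.642 -2.845
v 3.906 1.186 -3.957
v 3.4 0.01 -2.317
v -3.168 3.233 0.055
v -2.451 2.725 -0.162
v -4.029 2.355 -0.738
v -3.312 1.847 -0.955
v -3.623 1.851 -0.106
v -3.091 2.394 0.384
v -3.389 2.686 -1.284
v -2.857 3.229 -0.794
v -2.588 2.388 -0.99
v -2.733 1.872 -0.261
v -3.747 3.208 -0.639
v -3.892 2.692 0.09
f 2 1 5
f 2 5 3
f 3 5 6
f 3 6 4
f 5 1 7
f 5 7 6
f 6 7 8
f 6 8 4
f 7 1 9
f 7 9 8
f 8 9 10
f 8 10 4
f 9 1 11
f 9 11 10
f 10 11 12
f 10 12 4
f 11 1 13
f 11 13 12
f 12 13 14
f 12 14 4
f 13 1 15
f 13 15 14
f 14 15 16
f 14 16 4
f 15 1 17
f 15 17 16
f 16 17 18
f 16 18 4
f 17 1 19
f 17 19 18
f 18 19 20
f 18 20 4
f 19 1 21
f 19 21 20
f 20 21 22
f 20 22 4
f 21 1 23
f 21 23 22
f 22 23 24
f 22 24 4
f 23 1 25
f 23 25 24
f 24 25 26
f 24 26 4
f 25 1 2
f 25 2 26
f 26 2 3
f 26 3 4
f 28 30 27
f 31 28 27
f 27 30 29
f 29 31 27
f 28 34 30
f 32 28 31
f 32 34 28
f 30 34 29
f 33 31 29
f 29 34 33
f 33 32 31
f 34 32 33
f 35 46 40
f 35 40 36
f 35 36 42
f 35 42 45
f 35 45 46
f 36 40 44
f 40 46 39
f 46 45 37
f 45 42 41
f 42 36 43
f 38 44 39
f 38 39 37
f 38 37 41
f 38 41 43
f 38 43 44
f 39 44 40
f 37 39 46
f 41 37 45
f 43 41 42
f 44 43 36



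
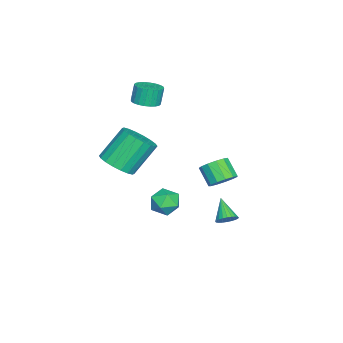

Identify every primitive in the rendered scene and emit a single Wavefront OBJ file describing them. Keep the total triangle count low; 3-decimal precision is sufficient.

v -2.558 1.261 -2.833
v -1.812 1.129 -2.447
v -2.417 0.427 -1.521
v -3.162 0.559 -1.907
v -1.992 1.532 -2.259
v -2.597 0.829 -1.333
v -2.352 1.848 -2.254
v -2.956 1.146 -1.328
v -2.777 1.978 -2.432
v -3.381 1.276 -1.506
v -3.132 1.881 -2.738
v -3.737 1.178 -1.812
v -3.305 1.586 -3.074
v -3.91 0.884 -2.148
v -3.241 1.189 -3.334
v -3.845 0.487 -2.408
v -2.96 0.815 -3.434
v -3.564 0.112 -2.508
v -2.551 0.582 -3.344
v -3.155 -0.121 -2.418
v -2.144 0.565 -3.091
v -2.749 -0.138 -2.165
v -1.869 0.769 -2.757
v -2.473 0.067 -1.831
v 2.814 -2.921 1.057
v 3.721 -2.429 1.298
v 2.774 -1.487 2.944
v 1.866 -1.979 2.703
v 3.512 -2.125 1.003
v 2.564 -1.183 2.65
v 3.164 -1.979 0.72
v 2.217 -1.037 2.366
v 2.747 -2.02 0.503
v 1.8 -1.078 2.149
v 2.343 -2.239 0.396
v 1.396 -1.297 2.042
v 2.033 -2.593 0.42
v 1.085 -1.651 2.066
v 1.877 -3.012 0.57
v 0.929 -2.07 2.216
v 1.906 -3.413 0.816
v 0.959 -2.471 2.462
v 2.116 -3.717 1.11
v 1.168 -2.775 2.757
v 2.463 -3.863 1.394
v 1.516 -2.921 3.04
v 2.88 -3.822 1.611
v 1.933 -2.88 3.257
v 3.284 -3.603 1.718
v 2.337 -2.661 3.364
v 3.595 -3.249 1.694
v 2.647 -2.307 3.34
v 3.751 -2.83 1.544
v 2.803 -1.888 3.19
v -2.628 -3.035 2.531
v -1.864 -2.887 2.713
v -2.147 -2.777 3.812
v -2.912 -2.925 3.629
v -1.97 -2.599 2.657
v -2.253 -2.489 3.755
v -2.176 -2.378 2.581
v -2.459 -2.267 3.68
v -2.451 -2.256 2.498
v -2.734 -2.145 3.597
v -2.753 -2.253 2.42
v -3.037 -2.142 3.518
v -3.036 -2.369 2.358
v -3.32 -2.258 3.457
v -3.257 -2.587 2.323
v -3.541 -2.476 3.422
v -3.383 -2.873 2.32
v -3.666 -2.762 3.418
v -3.393 -3.183 2.348
v -3.676 -3.073 3.447
v -3.287 -3.471 2.405
v -3.57 -3.361 3.503
v -3.081 -3.693 2.48
v -3.364 -3.582 3.579
v -2.806 -3.815 2.563
v -3.089 -3.704 3.662
v -2.503 -3.818 2.642
v -2.787 -3.707 3.74
v -2.22 -3.702 2.703
v -2.504 -3.591 3.802
v -1.999 -3.484 2.738
v -2.283 -3.373 3.837
v -1.874 -3.198 2.742
v -2.157 -3.087 3.84
v -0.484 2.019 -4.371
v -0.079 2.13 -3.902
v -1.436 1.421 -3.409
v -0.21 2.338 -3.902
v -0.383 2.497 -3.974
v -0.571 2.584 -4.106
v -0.746 2.585 -4.279
v -0.881 2.499 -4.466
v -0.956 2.341 -4.638
v -0.959 2.133 -4.77
v -0.889 1.908 -4.841
v -0.758 1.7 -4.84
v -0.585 1.541 -4.769
v -0.397 1.454 -4.636
v -0.222 1.454 -4.464
v -0.087 1.539 -4.277
v -0.012 1.698 -4.105
v -0.01 1.905 -3.973
v -0.458 -1.223 -4.644
v -0.068 -1.499 -3.827
v -1.852 -1.501 -4.073
v -1.462 -1.777 -3.256
v -1.428 -0.867 -3.513
v -0.566 -0.695 -3.866
v -1.354 -2.305 -4.034
v -0.492 -2.133 -4.387
v -0.622 -2.168 -3.45
v -0.668 -1.279 -3.128
v -1.252 -1.721 -4.772
v -1.298 -0.832 -4.45
f 2 1 5
f 2 5 3
f 3 5 6
f 3 6 4
f 5 1 7
f 5 7 6
f 6 7 8
f 6 8 4
f 7 1 9
f 7 9 8
f 8 9 10
f 8 10 4
f 9 1 11
f 9 11 10
f 10 11 12
f 10 12 4
f 11 1 13
f 11 13 12
f 12 13 14
f 12 14 4
f 13 1 15
f 13 15 14
f 14 15 16
f 14 16 4
f 15 1 17
f 15 17 16
f 16 17 18
f 16 18 4
f 17 1 19
f 17 19 18
f 18 19 20
f 18 20 4
f 19 1 21
f 19 21 20
f 20 21 22
f 20 22 4
f 21 1 23
f 21 23 22
f 22 23 24
f 22 24 4
f 23 1 2
f 23 2 24
f 24 2 3
f 24 3 4
f 26 25 29
f 26 29 27
f 27 29 30
f 27 30 28
f 29 25 31
f 29 31 30
f 30 31 32
f 30 32 28
f 31 25 33
f 31 33 32
f 32 33 34
f 32 34 28
f 33 25 35
f 33 35 34
f 34 35 36
f 34 36 28
f 35 25 37
f 35 37 36
f 36 37 38
f 36 38 28
f 37 25 39
f 37 39 38
f 38 39 40
f 38 40 28
f 39 25 41
f 39 41 40
f 40 41 42
f 40 42 28
f 41 25 43
f 41 43 42
f 42 43 44
f 42 44 28
f 43 25 45
f 43 45 44
f 44 45 46
f 44 46 28
f 45 25 47
f 45 47 46
f 46 47 48
f 46 48 28
f 47 25 49
f 47 49 48
f 48 49 50
f 48 50 28
f 49 25 51
f 49 51 50
f 50 51 52
f 50 52 28
f 51 25 53
f 51 53 52
f 52 53 54
f 52 54 28
f 53 25 26
f 53 26 54
f 54 26 27
f 54 27 28
f 56 55 59
f 56 59 57
f 57 59 60
f 57 60 58
f 59 55 61
f 59 61 60
f 60 61 62
f 60 62 58
f 61 55 63
f 61 63 62
f 62 63 64
f 62 64 58
f 63 55 65
f 63 65 64
f 64 65 66
f 64 66 58
f 65 55 67
f 65 67 66
f 66 67 68
f 66 68 58
f 67 55 69
f 67 69 68
f 68 69 70
f 68 70 58
f 69 55 71
f 69 71 70
f 70 71 72
f 70 72 58
f 71 55 73
f 71 73 72
f 72 73 74
f 72 74 58
f 73 55 75
f 73 75 74
f 74 75 76
f 74 76 58
f 75 55 77
f 75 77 76
f 76 77 78
f 76 78 58
f 77 55 79
f 77 79 78
f 78 79 80
f 78 80 58
f 79 55 81
f 79 81 80
f 80 81 82
f 80 82 58
f 81 55 83
f 81 83 82
f 82 83 84
f 82 84 58
f 83 55 85
f 83 85 84
f 84 85 86
f 84 86 58
f 85 55 87
f 85 87 86
f 86 87 88
f 86 88 58
f 87 55 56
f 87 56 88
f 88 56 57
f 88 57 58
f 90 89 92
f 90 92 91
f 92 89 93
f 92 93 91
f 93 89 94
f 93 94 91
f 94 89 95
f 94 95 91
f 95 89 96
f 95 96 91
f 96 89 97
f 96 97 91
f 97 89 98
f 97 98 91
f 98 89 99
f 98 99 91
f 99 89 100
f 99 100 91
f 100 89 101
f 100 101 91
f 101 89 102
f 101 102 91
f 102 89 103
f 102 103 91
f 103 89 104
f 103 104 91
f 104 89 105
f 104 105 91
f 105 89 106
f 105 106 91
f 106 89 90
f 106 90 91
f 107 118 112
f 107 112 108
f 107 108 114
f 107 114 117
f 107 117 118
f 108 112 116
f 112 118 111
f 118 117 109
f 117 114 113
f 114 108 115
f 110 116 111
f 110 111 109
f 110 109 113
f 110 113 115
f 110 115 116
f 111 116 112
f 109 111 118
f 113 109 117
f 115 113 114
f 116 115 108



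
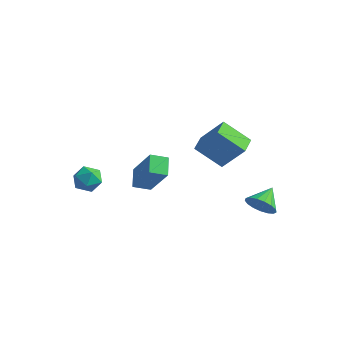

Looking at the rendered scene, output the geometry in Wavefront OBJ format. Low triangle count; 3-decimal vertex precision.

v 2.947 3.428 -3.929
v 3.444 3.799 -4.481
v 2.833 4.532 -3.291
v 3.08 3.849 -4.632
v 2.686 3.802 -4.623
v 2.351 3.67 -4.454
v 2.153 3.483 -4.165
v 2.137 3.283 -3.822
v 2.306 3.116 -3.504
v 2.622 3.021 -3.283
v 3.012 3.019 -3.21
v 3.388 3.111 -3.302
v 3.662 3.275 -3.537
v 3.773 3.475 -3.862
v 3.694 3.664 -4.203
v 2.458 0.987 -0.17
v 1.297 0.434 0.88
v 2.072 1.97 -0.079
v 0.911 1.417 0.971
v 3.529 1.283 1.169
v 2.368 0.73 2.219
v 3.143 2.266 1.26
v 1.982 1.713 2.31
v 0.537 -1.783 -1.04
v -0.015 -2.414 -0.742
v -0.013 -1.039 -0.483
v -0.565 -1.67 -0.185
v 1.765 -2.09 0.585
v 1.213 -2.721 0.883
v 1.215 -1.346 1.142
v 0.663 -1.977 1.44
v -3.647 -1.576 -1.261
v -3.042 -1.123 -1.519
v -3.498 -2.357 -2.281
v -2.893 -1.904 -2.539
v -2.809 -2.344 -1.877
v -2.901 -1.861 -1.247
v -3.639 -1.619 -2.553
v -3.731 -1.136 -1.923
v -3.037 -1.15 -2.318
v -2.523 -1.598 -1.9
v -4.017 -1.882 -1.9
v -3.503 -2.33 -1.482
f 2 1 4
f 2 4 3
f 4 1 5
f 4 5 3
f 5 1 6
f 5 6 3
f 6 1 7
f 6 7 3
f 7 1 8
f 7 8 3
f 8 1 9
f 8 9 3
f 9 1 10
f 9 10 3
f 10 1 11
f 10 11 3
f 11 1 12
f 11 12 3
f 12 1 13
f 12 13 3
f 13 1 14
f 13 14 3
f 14 1 15
f 14 15 3
f 15 1 2
f 15 2 3
f 17 19 16
f 20 17 16
f 16 19 18
f 18 20 16
f 17 23 19
f 21 17 20
f 21 23 17
f 19 23 18
f 22 20 18
f 18 23 22
f 22 21 20
f 23 21 22
f 25 27 24
f 28 25 24
f 24 27 26
f 26 28 24
f 25 31 27
f 29 25 28
f 29 31 25
f 27 31 26
f 30 28 26
f 26 31 30
f 30 29 28
f 31 29 30
f 32 43 37
f 32 37 33
f 32 33 39
f 32 39 42
f 32 42 43
f 33 37 41
f 37 43 36
f 43 42 34
f 42 39 38
f 39 33 40
f 35 41 36
f 35 36 34
f 35 34 38
f 35 38 40
f 35 40 41
f 36 41 37
f 34 36 43
f 38 34 42
f 40 38 39
f 41 40 33



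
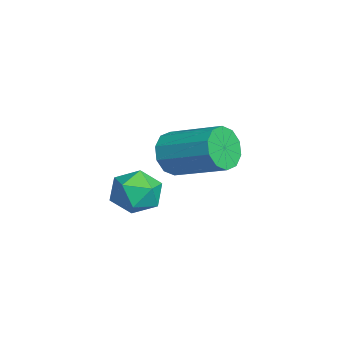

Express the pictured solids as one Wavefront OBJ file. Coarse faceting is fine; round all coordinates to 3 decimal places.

v 0.336 2.521 0.464
v 0.771 2.992 0.469
v 1.069 1.848 0.171
v 1.504 2.319 0.176
v 1.252 2.11 0.727
v 0.799 2.525 0.908
v 1.041 2.315 -0.268
v 0.588 2.73 -0.087
v 1.207 2.865 0.017
v 1.337 2.738 0.632
v 0.503 2.102 0.008
v 0.633 1.975 0.623
v -1.687 3.421 0.077
v -1.351 3.441 -0.456
v -0.518 4.539 0.11
v -0.853 4.519 0.643
v -1.65 3.687 -0.493
v -0.817 4.785 0.073
v -1.964 3.832 -0.312
v -1.13 4.93 0.254
v -2.171 3.82 0.017
v -1.338 4.917 0.583
v -2.193 3.655 0.369
v -1.36 4.753 0.935
v -2.022 3.401 0.61
v -1.189 4.499 1.176
v -1.723 3.155 0.647
v -0.89 4.253 1.213
v -1.41 3.01 0.466
v -0.576 4.108 1.032
v -1.202 3.023 0.137
v -0.369 4.12 0.703
v -1.18 3.187 -0.215
v -0.347 4.285 0.351
f 1 12 6
f 1 6 2
f 1 2 8
f 1 8 11
f 1 11 12
f 2 6 10
f 6 12 5
f 12 11 3
f 11 8 7
f 8 2 9
f 4 10 5
f 4 5 3
f 4 3 7
f 4 7 9
f 4 9 10
f 5 10 6
f 3 5 12
f 7 3 11
f 9 7 8
f 10 9 2
f 14 13 17
f 14 17 15
f 15 17 18
f 15 18 16
f 17 13 19
f 17 19 18
f 18 19 20
f 18 20 16
f 19 13 21
f 19 21 20
f 20 21 22
f 20 22 16
f 21 13 23
f 21 23 22
f 22 23 24
f 22 24 16
f 23 13 25
f 23 25 24
f 24 25 26
f 24 26 16
f 25 13 27
f 25 27 26
f 26 27 28
f 26 28 16
f 27 13 29
f 27 29 28
f 28 29 30
f 28 30 16
f 29 13 31
f 29 31 30
f 30 31 32
f 30 32 16
f 31 13 33
f 31 33 32
f 32 33 34
f 32 34 16
f 33 13 14
f 33 14 34
f 34 14 15
f 34 15 16



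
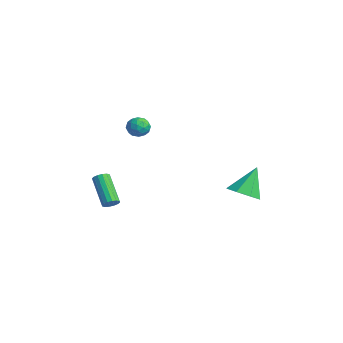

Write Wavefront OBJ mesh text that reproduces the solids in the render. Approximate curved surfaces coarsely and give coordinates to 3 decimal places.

v -1.275 -2.487 4.208
v -0.611 -2.583 3.993
v -1.629 -3.277 3.467
v -0.965 -3.373 3.252
v -1.16 -3.578 3.897
v -0.941 -3.089 4.356
v -1.299 -2.771 3.104
v -1.08 -2.282 3.563
v -0.626 -2.759 3.311
v -0.54 -3.257 3.801
v -1.7 -2.603 3.659
v -1.614 -3.101 4.149
v -0.912 -2.466 4.166
v -1.328 -3.394 3.294
v -1.443 -3.514 3.674
v -1.052 -3.571 3.547
v -1.106 -2.763 4.379
v -0.715 -2.82 4.252
v -1.038 -3.404 4.196
v -1.525 -3.04 3.208
v -1.134 -3.097 3.081
v -1.188 -2.289 3.913
v -0.797 -2.346 3.786
v -1.202 -2.456 3.264
v -0.53 -2.625 3.639
v -0.739 -3.09 3.203
v -0.935 -2.735 3.116
v -0.806 -2.449 3.385
v -0.48 -2.919 3.927
v -0.688 -3.383 3.491
v -0.802 -3.503 3.87
v -0.673 -3.216 4.139
v -0.489 -3.022 3.526
v -1.552 -2.477 3.969
v -1.76 -2.941 3.533
v -1.567 -2.644 3.321
v -1.438 -2.357 3.59
v -1.501 -2.77 4.257
v -1.71 -3.235 3.821
v -1.434 -3.411 4.075
v -1.305 -3.125 4.344
v -1.751 -2.838 3.934
v 3.023 1.189 -0.398
v 3.895 1.719 -0.537
v 2.657 2.211 1.198
v 3.278 2.056 -0.894
v 2.512 1.885 -0.96
v 2.044 1.307 -0.698
v 2.15 0.66 -0.26
v 2.767 0.323 0.097
v 3.534 0.494 0.164
v 4.001 1.072 -0.099
v -3.121 -3.67 -2.933
v -2.791 -3.745 -2.539
v -4.369 -3.604 -1.192
v -4.699 -3.53 -1.587
v -2.797 -3.479 -2.574
v -4.376 -3.338 -1.227
v -2.89 -3.263 -2.706
v -4.469 -3.122 -1.359
v -3.045 -3.157 -2.899
v -4.624 -3.016 -1.552
v -3.221 -3.188 -3.101
v -4.799 -3.048 -1.754
v -3.369 -3.349 -3.258
v -4.948 -3.208 -1.911
v -3.451 -3.596 -3.328
v -5.029 -3.455 -1.981
v -3.444 -3.862 -3.293
v -5.023 -3.721 -1.946
v -3.351 -4.078 -3.161
v -4.93 -3.937 -1.814
v -3.196 -4.184 -2.968
v -4.775 -4.043 -1.621
v -3.021 -4.152 -2.766
v -4.599 -4.012 -1.419
v -2.872 -3.992 -2.609
v -4.451 -3.851 -1.262
f 1 38 17
f 38 12 41
f 17 41 6
f 38 41 17
f 1 17 13
f 17 6 18
f 13 18 2
f 17 18 13
f 1 13 22
f 13 2 23
f 22 23 8
f 13 23 22
f 1 22 34
f 22 8 37
f 34 37 11
f 22 37 34
f 1 34 38
f 34 11 42
f 38 42 12
f 34 42 38
f 2 18 29
f 18 6 32
f 29 32 10
f 18 32 29
f 6 41 19
f 41 12 40
f 19 40 5
f 41 40 19
f 12 42 39
f 42 11 35
f 39 35 3
f 42 35 39
f 11 37 36
f 37 8 24
f 36 24 7
f 37 24 36
f 8 23 28
f 23 2 25
f 28 25 9
f 23 25 28
f 4 30 16
f 30 10 31
f 16 31 5
f 30 31 16
f 4 16 14
f 16 5 15
f 14 15 3
f 16 15 14
f 4 14 21
f 14 3 20
f 21 20 7
f 14 20 21
f 4 21 26
f 21 7 27
f 26 27 9
f 21 27 26
f 4 26 30
f 26 9 33
f 30 33 10
f 26 33 30
f 5 31 19
f 31 10 32
f 19 32 6
f 31 32 19
f 3 15 39
f 15 5 40
f 39 40 12
f 15 40 39
f 7 20 36
f 20 3 35
f 36 35 11
f 20 35 36
f 9 27 28
f 27 7 24
f 28 24 8
f 27 24 28
f 10 33 29
f 33 9 25
f 29 25 2
f 33 25 29
f 44 43 46
f 44 46 45
f 46 43 47
f 46 47 45
f 47 43 48
f 47 48 45
f 48 43 49
f 48 49 45
f 49 43 50
f 49 50 45
f 50 43 51
f 50 51 45
f 51 43 52
f 51 52 45
f 52 43 44
f 52 44 45
f 54 53 57
f 54 57 55
f 55 57 58
f 55 58 56
f 57 53 59
f 57 59 58
f 58 59 60
f 58 60 56
f 59 53 61
f 59 61 60
f 60 61 62
f 60 62 56
f 61 53 63
f 61 63 62
f 62 63 64
f 62 64 56
f 63 53 65
f 63 65 64
f 64 65 66
f 64 66 56
f 65 53 67
f 65 67 66
f 66 67 68
f 66 68 56
f 67 53 69
f 67 69 68
f 68 69 70
f 68 70 56
f 69 53 71
f 69 71 70
f 70 71 72
f 70 72 56
f 71 53 73
f 71 73 72
f 72 73 74
f 72 74 56
f 73 53 75
f 73 75 74
f 74 75 76
f 74 76 56
f 75 53 77
f 75 77 76
f 76 77 78
f 76 78 56
f 77 53 54
f 77 54 78
f 78 54 55
f 78 55 56



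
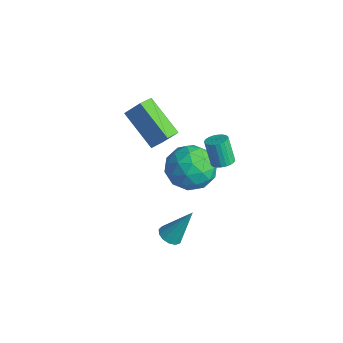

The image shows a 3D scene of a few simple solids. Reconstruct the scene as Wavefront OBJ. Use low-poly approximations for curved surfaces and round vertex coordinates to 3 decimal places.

v 1.633 -2.2 -2.461
v 2.184 -2.304 -2.565
v 2.087 -1.36 -0.899
v 2.119 -2.02 -2.699
v 1.9 -1.792 -2.757
v 1.596 -1.694 -2.722
v 1.304 -1.757 -2.603
v 1.117 -1.96 -2.44
v 1.093 -2.239 -2.283
v 1.241 -2.506 -2.182
v 1.513 -2.675 -2.17
v 1.824 -2.694 -2.251
v 2.074 -2.556 -2.397
v 2.985 -0.502 2.981
v 3.402 -0.271 3.163
v 2.912 -0.268 4.281
v 2.495 -0.498 4.099
v 3.29 -0.115 3.114
v 2.8 -0.111 4.231
v 3.131 -0.017 3.044
v 2.641 -0.014 4.161
v 2.95 0.007 2.964
v 2.46 0.01 4.082
v 2.774 -0.047 2.888
v 2.285 -0.043 4.005
v 2.631 -0.17 2.825
v 2.141 -0.166 3.942
v 2.541 -0.343 2.786
v 2.051 -0.34 3.904
v 2.519 -0.541 2.777
v 2.029 -0.537 3.895
v 2.568 -0.732 2.799
v 2.078 -0.729 3.917
v 2.68 -0.889 2.849
v 2.19 -0.885 3.966
v 2.839 -0.986 2.919
v 2.349 -0.983 4.036
v 3.02 -1.01 2.998
v 2.53 -1.007 4.116
v 3.195 -0.957 3.075
v 2.706 -0.953 4.192
v 3.339 -0.834 3.138
v 2.849 -0.83 4.255
v 3.429 -0.66 3.176
v 2.939 -0.657 4.294
v 3.451 -0.463 3.185
v 2.961 -0.459 4.303
v 0.152 0.39 0.75
v 1.177 0.38 0.15
v 0.403 -1.46 1.21
v 1.428 -1.47 0.61
v 1.337 -0.85 1.619
v 1.182 0.293 1.335
v 0.398 -1.373 0.025
v 0.243 -0.23 -0.259
v 1.329 -0.71 -0.298
v 1.909 -0.386 0.687
v -0.329 -0.694 0.673
v 0.251 -0.37 1.658
v 0.642 0.547 0.41
v 0.938 -1.627 0.95
v 0.884 -1.263 1.544
v 1.487 -1.269 1.191
v 0.645 0.497 1.106
v 1.248 0.49 0.753
v 1.342 -0.232 1.617
v 0.332 -1.57 0.607
v 0.935 -1.577 0.254
v 0.093 0.189 0.169
v 0.696 0.183 -0.184
v 0.238 -0.848 -0.257
v 1.334 -0.099 -0.207
v 1.482 -1.187 0.064
v 0.877 -1.13 -0.28
v 0.785 -0.458 -0.447
v 1.676 0.091 0.372
v 1.823 -0.996 0.643
v 1.77 -0.632 1.236
v 1.678 0.04 1.069
v 1.765 -0.55 0.109
v -0.243 -0.084 0.717
v -0.096 -1.171 0.988
v -0.098 -1.12 0.291
v -0.19 -0.448 0.124
v 0.098 0.107 1.296
v 0.246 -0.981 1.567
v 0.795 -0.622 1.807
v 0.703 0.05 1.64
v -0.185 -0.53 1.251
v -0.794 -0.893 1.338
v -0.506 -1.658 1.637
v -2.511 -1.096 2.476
v -2.223 -1.861 2.774
v -0.317 -0.399 2.146
v -0.029 -1.164 2.444
v -2.034 -0.602 3.283
v -1.746 -1.367 3.582
f 2 1 4
f 2 4 3
f 4 1 5
f 4 5 3
f 5 1 6
f 5 6 3
f 6 1 7
f 6 7 3
f 7 1 8
f 7 8 3
f 8 1 9
f 8 9 3
f 9 1 10
f 9 10 3
f 10 1 11
f 10 11 3
f 11 1 12
f 11 12 3
f 12 1 13
f 12 13 3
f 13 1 2
f 13 2 3
f 15 14 18
f 15 18 16
f 16 18 19
f 16 19 17
f 18 14 20
f 18 20 19
f 19 20 21
f 19 21 17
f 20 14 22
f 20 22 21
f 21 22 23
f 21 23 17
f 22 14 24
f 22 24 23
f 23 24 25
f 23 25 17
f 24 14 26
f 24 26 25
f 25 26 27
f 25 27 17
f 26 14 28
f 26 28 27
f 27 28 29
f 27 29 17
f 28 14 30
f 28 30 29
f 29 30 31
f 29 31 17
f 30 14 32
f 30 32 31
f 31 32 33
f 31 33 17
f 32 14 34
f 32 34 33
f 33 34 35
f 33 35 17
f 34 14 36
f 34 36 35
f 35 36 37
f 35 37 17
f 36 14 38
f 36 38 37
f 37 38 39
f 37 39 17
f 38 14 40
f 38 40 39
f 39 40 41
f 39 41 17
f 40 14 42
f 40 42 41
f 41 42 43
f 41 43 17
f 42 14 44
f 42 44 43
f 43 44 45
f 43 45 17
f 44 14 46
f 44 46 45
f 45 46 47
f 45 47 17
f 46 14 15
f 46 15 47
f 47 15 16
f 47 16 17
f 48 85 64
f 85 59 88
f 64 88 53
f 85 88 64
f 48 64 60
f 64 53 65
f 60 65 49
f 64 65 60
f 48 60 69
f 60 49 70
f 69 70 55
f 60 70 69
f 48 69 81
f 69 55 84
f 81 84 58
f 69 84 81
f 48 81 85
f 81 58 89
f 85 89 59
f 81 89 85
f 49 65 76
f 65 53 79
f 76 79 57
f 65 79 76
f 53 88 66
f 88 59 87
f 66 87 52
f 88 87 66
f 59 89 86
f 89 58 82
f 86 82 50
f 89 82 86
f 58 84 83
f 84 55 71
f 83 71 54
f 84 71 83
f 55 70 75
f 70 49 72
f 75 72 56
f 70 72 75
f 51 77 63
f 77 57 78
f 63 78 52
f 77 78 63
f 51 63 61
f 63 52 62
f 61 62 50
f 63 62 61
f 51 61 68
f 61 50 67
f 68 67 54
f 61 67 68
f 51 68 73
f 68 54 74
f 73 74 56
f 68 74 73
f 51 73 77
f 73 56 80
f 77 80 57
f 73 80 77
f 52 78 66
f 78 57 79
f 66 79 53
f 78 79 66
f 50 62 86
f 62 52 87
f 86 87 59
f 62 87 86
f 54 67 83
f 67 50 82
f 83 82 58
f 67 82 83
f 56 74 75
f 74 54 71
f 75 71 55
f 74 71 75
f 57 80 76
f 80 56 72
f 76 72 49
f 80 72 76
f 91 93 90
f 94 91 90
f 90 93 92
f 92 94 90
f 91 97 93
f 95 91 94
f 95 97 91
f 93 97 92
f 96 94 92
f 92 97 96
f 96 95 94
f 97 95 96



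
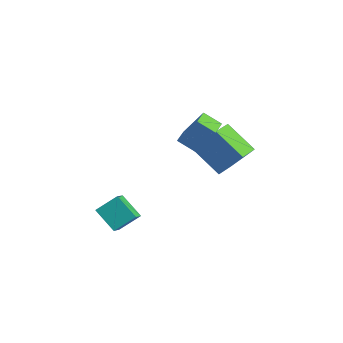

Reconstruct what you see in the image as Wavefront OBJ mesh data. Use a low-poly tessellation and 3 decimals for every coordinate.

v -0.865 -3.135 -3.024
v -0.527 -2.183 -2.306
v -1.475 -2.442 -3.657
v -1.137 -1.489 -2.939
v 0.237 -2.911 -3.841
v 0.575 -1.958 -3.123
v -0.373 -2.217 -4.474
v -0.035 -1.265 -3.756
v 0.629 2.579 -2.205
v -0.804 2.134 -1.107
v 0.121 3.653 -2.434
v -1.312 3.208 -1.336
v 1.472 3.272 -0.824
v 0.039 2.827 0.274
v 0.964 4.346 -1.053
v -0.469 3.901 0.045
v 0.86 1.077 0.112
v 0.16 0.587 0.65
v 0.33 1.816 0.095
v -0.37 1.326 0.633
v 1.59 1.634 1.567
v 0.89 1.144 2.105
v 1.06 2.373 1.55
v 0.36 1.883 2.088
f 2 4 1
f 5 2 1
f 1 4 3
f 3 5 1
f 2 8 4
f 6 2 5
f 6 8 2
f 4 8 3
f 7 5 3
f 3 8 7
f 7 6 5
f 8 6 7
f 10 12 9
f 13 10 9
f 9 12 11
f 11 13 9
f 10 16 12
f 14 10 13
f 14 16 10
f 12 16 11
f 15 13 11
f 11 16 15
f 15 14 13
f 16 14 15
f 18 20 17
f 21 18 17
f 17 20 19
f 19 21 17
f 18 24 20
f 22 18 21
f 22 24 18
f 20 24 19
f 23 21 19
f 19 24 23
f 23 22 21
f 24 22 23



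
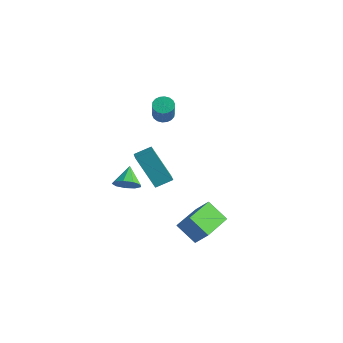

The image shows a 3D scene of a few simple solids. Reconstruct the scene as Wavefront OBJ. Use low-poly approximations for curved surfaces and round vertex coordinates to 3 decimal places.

v -4.138 3.942 -0.314
v -3.761 3.798 -0.626
v -3.125 3.154 0.442
v -3.502 3.298 0.754
v -3.689 3.999 -0.548
v -3.052 3.354 0.52
v -3.705 4.188 -0.424
v -3.068 3.544 0.644
v -3.807 4.329 -0.278
v -3.171 3.684 0.79
v -3.975 4.393 -0.139
v -3.338 3.748 0.928
v -4.175 4.368 -0.035
v -3.539 3.723 1.033
v -4.368 4.258 0.014
v -3.731 3.614 1.082
v -4.515 4.086 -0.002
v -3.879 3.442 1.066
v -4.588 3.886 -0.08
v -3.951 3.241 0.988
v -4.572 3.696 -0.204
v -3.935 3.052 0.864
v -4.469 3.556 -0.35
v -3.833 2.911 0.718
v -4.302 3.492 -0.488
v -3.665 2.847 0.579
v -4.101 3.517 -0.593
v -3.465 2.872 0.475
v -3.909 3.626 -0.642
v -3.272 2.982 0.426
v -2.588 0.084 -2.615
v -2.201 0.569 -2.808
v -3.052 0.736 -1.905
v -2.574 0.567 -3.05
v -2.953 0.339 -3.088
v -3.162 -0.009 -2.905
v -3.102 -0.313 -2.587
v -2.802 -0.431 -2.281
v -2.401 -0.309 -2.132
v -2.088 -0.003 -2.209
v -2.009 0.344 -2.475
v 0.413 -1.187 -0.956
v -0.532 -1.409 0.537
v -0.408 -0.461 -1.367
v -1.352 -0.684 0.125
v 0.812 -0.536 -0.605
v -0.132 -0.759 0.887
v -0.008 0.189 -1.017
v -0.953 -0.033 0.476
v 1.19 -0.735 -3.137
v 1.781 -0.577 -2.477
v 0.721 0.93 -3.114
v 1.312 1.088 -2.454
v 2.028 -0.488 -3.946
v 2.619 -0.33 -3.286
v 1.559 1.177 -3.923
v 2.15 1.335 -3.263
f 2 1 5
f 2 5 3
f 3 5 6
f 3 6 4
f 5 1 7
f 5 7 6
f 6 7 8
f 6 8 4
f 7 1 9
f 7 9 8
f 8 9 10
f 8 10 4
f 9 1 11
f 9 11 10
f 10 11 12
f 10 12 4
f 11 1 13
f 11 13 12
f 12 13 14
f 12 14 4
f 13 1 15
f 13 15 14
f 14 15 16
f 14 16 4
f 15 1 17
f 15 17 16
f 16 17 18
f 16 18 4
f 17 1 19
f 17 19 18
f 18 19 20
f 18 20 4
f 19 1 21
f 19 21 20
f 20 21 22
f 20 22 4
f 21 1 23
f 21 23 22
f 22 23 24
f 22 24 4
f 23 1 25
f 23 25 24
f 24 25 26
f 24 26 4
f 25 1 27
f 25 27 26
f 26 27 28
f 26 28 4
f 27 1 29
f 27 29 28
f 28 29 30
f 28 30 4
f 29 1 2
f 29 2 30
f 30 2 3
f 30 3 4
f 32 31 34
f 32 34 33
f 34 31 35
f 34 35 33
f 35 31 36
f 35 36 33
f 36 31 37
f 36 37 33
f 37 31 38
f 37 38 33
f 38 31 39
f 38 39 33
f 39 31 40
f 39 40 33
f 40 31 41
f 40 41 33
f 41 31 32
f 41 32 33
f 43 45 42
f 46 43 42
f 42 45 44
f 44 46 42
f 43 49 45
f 47 43 46
f 47 49 43
f 45 49 44
f 48 46 44
f 44 49 48
f 48 47 46
f 49 47 48
f 51 53 50
f 54 51 50
f 50 53 52
f 52 54 50
f 51 57 53
f 55 51 54
f 55 57 51
f 53 57 52
f 56 54 52
f 52 57 56
f 56 55 54
f 57 55 56



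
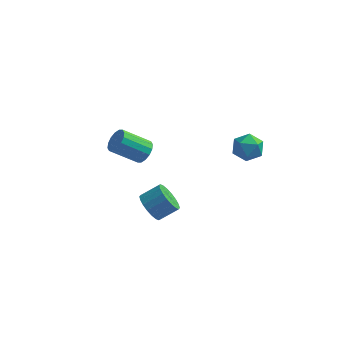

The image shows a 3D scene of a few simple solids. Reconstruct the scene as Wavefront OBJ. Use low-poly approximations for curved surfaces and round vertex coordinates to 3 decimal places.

v -2.906 0.957 0.331
v -2.443 0.758 0.817
v -3.731 0.243 1.834
v -4.194 0.443 1.349
v -2.519 1.103 0.896
v -3.806 0.588 1.913
v -2.698 1.41 0.823
v -3.986 0.895 1.841
v -2.933 1.595 0.619
v -4.221 1.08 1.637
v -3.161 1.609 0.338
v -4.449 1.094 1.356
v -3.321 1.449 0.055
v -4.609 0.934 1.073
v -3.369 1.157 -0.154
v -4.657 0.642 0.863
v -3.294 0.812 -0.233
v -4.581 0.297 0.784
v -3.114 0.505 -0.161
v -4.402 -0.01 0.857
v -2.879 0.32 0.043
v -4.167 -0.195 1.061
v -2.651 0.306 0.324
v -3.939 -0.209 1.342
v -2.491 0.466 0.607
v -3.779 -0.049 1.625
v 2.042 0.011 2.409
v 2.41 0.532 2.973
v 2.75 -1.052 2.927
v 3.118 -0.531 3.491
v 2.288 -0.711 3.557
v 1.851 -0.054 3.236
v 3.309 -0.466 2.664
v 2.872 0.191 2.343
v 3.194 0.237 3.131
v 2.563 0.086 3.682
v 2.597 -0.606 2.218
v 1.966 -0.757 2.769
v -1.375 -3.238 -0.02
v -0.846 -3.337 -0.652
v -0.016 -2.861 -0.031
v -0.545 -2.762 0.6
v -0.989 -3.002 -0.716
v -0.159 -2.527 -0.096
v -1.209 -2.715 -0.643
v -0.379 -2.239 -0.023
v -1.461 -2.531 -0.446
v -0.632 -2.055 0.174
v -1.697 -2.487 -0.165
v -0.867 -2.011 0.455
v -1.869 -2.591 0.145
v -1.039 -2.116 0.765
v -1.943 -2.824 0.422
v -1.113 -2.349 1.042
v -1.904 -3.139 0.611
v -1.074 -2.663 1.232
v -1.761 -3.473 0.676
v -0.931 -2.998 1.296
v -1.541 -3.761 0.603
v -0.711 -3.285 1.223
v -1.288 -3.945 0.406
v -0.459 -3.469 1.026
v -1.053 -3.989 0.125
v -0.223 -3.513 0.745
v -0.881 -3.884 -0.185
v -0.051 -3.409 0.435
v -0.807 -3.651 -0.462
v 0.023 -3.176 0.158
f 2 1 5
f 2 5 3
f 3 5 6
f 3 6 4
f 5 1 7
f 5 7 6
f 6 7 8
f 6 8 4
f 7 1 9
f 7 9 8
f 8 9 10
f 8 10 4
f 9 1 11
f 9 11 10
f 10 11 12
f 10 12 4
f 11 1 13
f 11 13 12
f 12 13 14
f 12 14 4
f 13 1 15
f 13 15 14
f 14 15 16
f 14 16 4
f 15 1 17
f 15 17 16
f 16 17 18
f 16 18 4
f 17 1 19
f 17 19 18
f 18 19 20
f 18 20 4
f 19 1 21
f 19 21 20
f 20 21 22
f 20 22 4
f 21 1 23
f 21 23 22
f 22 23 24
f 22 24 4
f 23 1 25
f 23 25 24
f 24 25 26
f 24 26 4
f 25 1 2
f 25 2 26
f 26 2 3
f 26 3 4
f 27 38 32
f 27 32 28
f 27 28 34
f 27 34 37
f 27 37 38
f 28 32 36
f 32 38 31
f 38 37 29
f 37 34 33
f 34 28 35
f 30 36 31
f 30 31 29
f 30 29 33
f 30 33 35
f 30 35 36
f 31 36 32
f 29 31 38
f 33 29 37
f 35 33 34
f 36 35 28
f 40 39 43
f 40 43 41
f 41 43 44
f 41 44 42
f 43 39 45
f 43 45 44
f 44 45 46
f 44 46 42
f 45 39 47
f 45 47 46
f 46 47 48
f 46 48 42
f 47 39 49
f 47 49 48
f 48 49 50
f 48 50 42
f 49 39 51
f 49 51 50
f 50 51 52
f 50 52 42
f 51 39 53
f 51 53 52
f 52 53 54
f 52 54 42
f 53 39 55
f 53 55 54
f 54 55 56
f 54 56 42
f 55 39 57
f 55 57 56
f 56 57 58
f 56 58 42
f 57 39 59
f 57 59 58
f 58 59 60
f 58 60 42
f 59 39 61
f 59 61 60
f 60 61 62
f 60 62 42
f 61 39 63
f 61 63 62
f 62 63 64
f 62 64 42
f 63 39 65
f 63 65 64
f 64 65 66
f 64 66 42
f 65 39 67
f 65 67 66
f 66 67 68
f 66 68 42
f 67 39 40
f 67 40 68
f 68 40 41
f 68 41 42



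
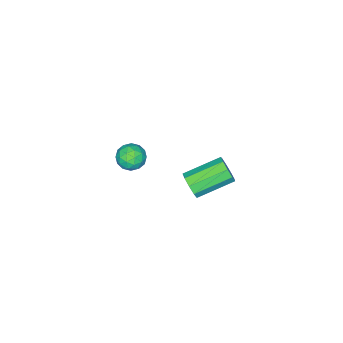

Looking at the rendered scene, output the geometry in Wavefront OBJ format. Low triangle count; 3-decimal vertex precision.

v -1.88 -3.005 -3.345
v -1.437 -2.676 -2.78
v -3.156 -1.647 -2.03
v -3.6 -1.975 -2.595
v -1.44 -2.361 -3.219
v -3.159 -1.332 -2.469
v -1.649 -2.347 -3.717
v -3.369 -1.318 -2.967
v -1.967 -2.641 -4.041
v -3.686 -1.612 -3.291
v -2.243 -3.105 -4.04
v -3.963 -2.076 -3.289
v -2.35 -3.522 -3.713
v -4.07 -2.493 -2.962
v -2.237 -3.697 -3.214
v -3.957 -2.668 -2.464
v -1.957 -3.548 -2.777
v -3.677 -2.519 -2.026
v -1.641 -3.145 -2.606
v -3.361 -2.115 -1.855
v 2.464 -1.961 3.482
v 3.24 -2.016 3.488
v 2.38 -3.184 3.192
v 3.156 -3.239 3.198
v 2.769 -3.122 3.863
v 2.821 -2.366 4.042
v 2.799 -2.834 2.638
v 2.851 -2.078 2.817
v 3.447 -2.556 2.966
v 3.429 -2.734 3.724
v 2.191 -2.466 2.956
v 2.173 -2.644 3.714
v 2.86 -1.882 3.51
v 2.76 -3.318 3.17
v 2.533 -3.25 3.561
v 2.989 -3.282 3.564
v 2.613 -2.087 3.836
v 3.069 -2.12 3.84
v 2.792 -2.769 4.06
v 2.551 -3.08 2.84
v 3.007 -3.113 2.844
v 2.631 -1.918 3.116
v 3.087 -1.95 3.119
v 2.828 -2.431 2.62
v 3.438 -2.231 3.207
v 3.388 -2.949 3.037
v 3.178 -2.711 2.708
v 3.209 -2.267 2.813
v 3.427 -2.336 3.652
v 3.377 -3.054 3.482
v 3.149 -2.985 3.873
v 3.18 -2.541 3.978
v 3.548 -2.652 3.346
v 2.243 -2.146 3.198
v 2.193 -2.864 3.028
v 2.44 -2.659 2.702
v 2.471 -2.215 2.807
v 2.232 -2.251 3.643
v 2.182 -2.969 3.473
v 2.411 -2.933 3.867
v 2.442 -2.489 3.972
v 2.072 -2.548 3.334
f 2 1 5
f 2 5 3
f 3 5 6
f 3 6 4
f 5 1 7
f 5 7 6
f 6 7 8
f 6 8 4
f 7 1 9
f 7 9 8
f 8 9 10
f 8 10 4
f 9 1 11
f 9 11 10
f 10 11 12
f 10 12 4
f 11 1 13
f 11 13 12
f 12 13 14
f 12 14 4
f 13 1 15
f 13 15 14
f 14 15 16
f 14 16 4
f 15 1 17
f 15 17 16
f 16 17 18
f 16 18 4
f 17 1 19
f 17 19 18
f 18 19 20
f 18 20 4
f 19 1 2
f 19 2 20
f 20 2 3
f 20 3 4
f 21 58 37
f 58 32 61
f 37 61 26
f 58 61 37
f 21 37 33
f 37 26 38
f 33 38 22
f 37 38 33
f 21 33 42
f 33 22 43
f 42 43 28
f 33 43 42
f 21 42 54
f 42 28 57
f 54 57 31
f 42 57 54
f 21 54 58
f 54 31 62
f 58 62 32
f 54 62 58
f 22 38 49
f 38 26 52
f 49 52 30
f 38 52 49
f 26 61 39
f 61 32 60
f 39 60 25
f 61 60 39
f 32 62 59
f 62 31 55
f 59 55 23
f 62 55 59
f 31 57 56
f 57 28 44
f 56 44 27
f 57 44 56
f 28 43 48
f 43 22 45
f 48 45 29
f 43 45 48
f 24 50 36
f 50 30 51
f 36 51 25
f 50 51 36
f 24 36 34
f 36 25 35
f 34 35 23
f 36 35 34
f 24 34 41
f 34 23 40
f 41 40 27
f 34 40 41
f 24 41 46
f 41 27 47
f 46 47 29
f 41 47 46
f 24 46 50
f 46 29 53
f 50 53 30
f 46 53 50
f 25 51 39
f 51 30 52
f 39 52 26
f 51 52 39
f 23 35 59
f 35 25 60
f 59 60 32
f 35 60 59
f 27 40 56
f 40 23 55
f 56 55 31
f 40 55 56
f 29 47 48
f 47 27 44
f 48 44 28
f 47 44 48
f 30 53 49
f 53 29 45
f 49 45 22
f 53 45 49

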